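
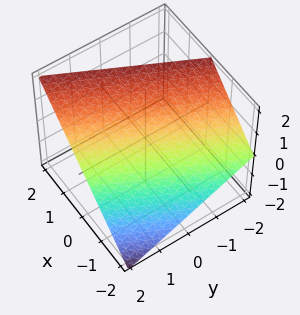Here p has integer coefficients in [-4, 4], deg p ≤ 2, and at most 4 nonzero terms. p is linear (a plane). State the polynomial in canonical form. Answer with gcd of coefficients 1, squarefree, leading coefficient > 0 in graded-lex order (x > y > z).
2*x - y - 2*z + 2

(a) Degree: the surface is flat (a plane), so deg p = 1.
(b) From the axis intercepts and sections: it crosses the y-axis at the gridline y = 2; it meets the z-axis at z = 1 (among the integer gridlines); one x-axis crossing is at x = -1.
(c) Matching integer coefficients to the picture gives p.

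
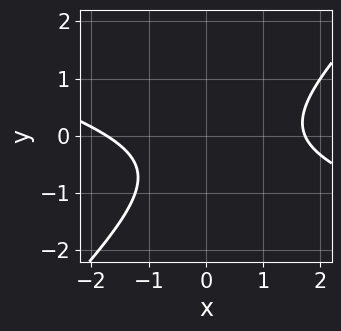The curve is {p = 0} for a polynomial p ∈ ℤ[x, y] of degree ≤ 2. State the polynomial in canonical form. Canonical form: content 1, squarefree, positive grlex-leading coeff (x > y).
x^2 + 2*x*y - 3*y^2 - 2*y - 3

1. deg p = 2.
2. Against the integer gridlines: the curve avoids every integer y-axis point in the box.
3. Putting this together gives p.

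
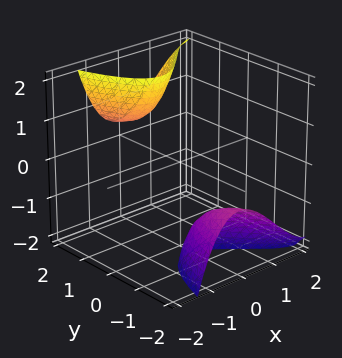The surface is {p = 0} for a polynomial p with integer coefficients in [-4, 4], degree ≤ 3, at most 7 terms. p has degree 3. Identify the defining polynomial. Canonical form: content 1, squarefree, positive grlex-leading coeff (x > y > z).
I count 2 distinct pieces. Treating them together as one polynomial.
The degree is 3 — no degree-2 surface has this shape.
Reading off the gridlines: it misses every integer gridline on the x-axis; the surface avoids every integer y-axis point in the box.
Together with the visible shape, these determine p as stated.

x^3 - 3*x^2 + 2*y*z - x - 2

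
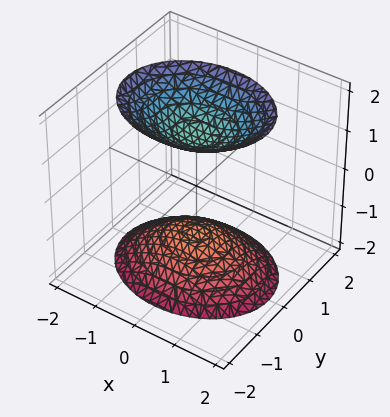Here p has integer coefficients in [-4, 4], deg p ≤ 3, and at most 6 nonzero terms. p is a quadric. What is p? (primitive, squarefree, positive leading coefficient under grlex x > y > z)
2*x^2 + 3*y^2 - 2*z^2 + 3

First, the picture has 2 separate pieces.
Then, degree: two separate bowl-shaped sheets opening away from each other; a quadric, so deg p = 2.
Then, symmetries: mirror symmetry z ↦ −z ⇒ only even powers of z; the x ↦ −x reflection is a symmetry, so x appears only in even powers; it's symmetric under y → −y, forcing even powers of y.
Next, against the integer gridlines: it misses every integer gridline on the y-axis; it misses every integer gridline on the x-axis.
Finally, the integer polynomial consistent with all of this is the stated p.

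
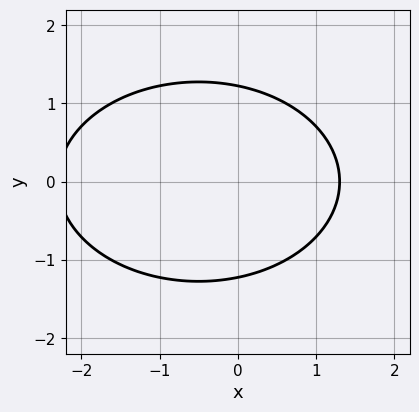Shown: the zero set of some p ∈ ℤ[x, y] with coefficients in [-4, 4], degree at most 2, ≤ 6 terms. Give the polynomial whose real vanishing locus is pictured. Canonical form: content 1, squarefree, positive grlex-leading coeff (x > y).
x^2 + 2*y^2 + x - 3

(a) deg p = 2.
(b) Symmetries: mirror symmetry y ↦ −y ⇒ only even powers of y.
(c) Assembling these constraints gives the stated polynomial.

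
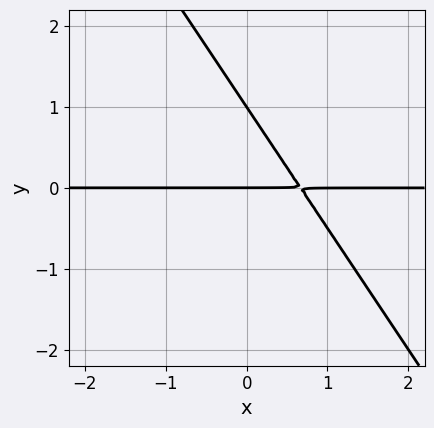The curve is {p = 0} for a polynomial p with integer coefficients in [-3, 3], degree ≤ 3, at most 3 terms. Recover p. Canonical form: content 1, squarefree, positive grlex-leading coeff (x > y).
The degree is 2 — the shape is more complex than any degree-1 curve.
Against the integer gridlines: the y-axis gridline crossings are at y ∈ {0, 1}; every point of the x-axis in the box is on the curve.
Matching integer coefficients to the picture gives p.

3*x*y + 2*y^2 - 2*y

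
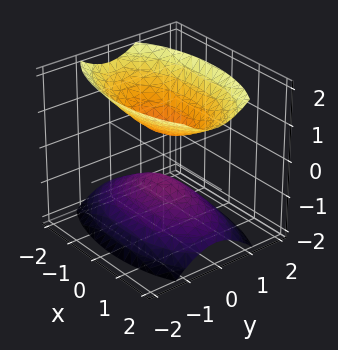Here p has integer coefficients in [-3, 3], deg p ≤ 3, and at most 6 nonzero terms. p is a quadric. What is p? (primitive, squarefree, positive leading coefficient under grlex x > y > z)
There are 2 components.
Degree: two separate bowl-shaped sheets opening away from each other; a quadric, so deg p = 2.
Symmetries: it's symmetric under y → −y, forcing even powers of y; it's symmetric under x → −x, forcing even powers of x; the z ↦ −z reflection is a symmetry, so z appears only in even powers.
From the axis intercepts and sections: the surface avoids every integer x-axis point in the box; it misses every integer gridline on the y-axis.
Fitting integer coefficients to these (and the overall shape) gives p.

x^2 + 3*y^2 - 2*z^2 + 1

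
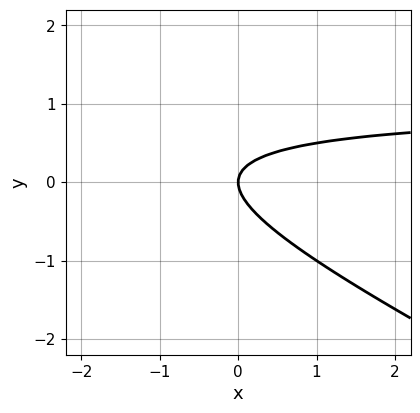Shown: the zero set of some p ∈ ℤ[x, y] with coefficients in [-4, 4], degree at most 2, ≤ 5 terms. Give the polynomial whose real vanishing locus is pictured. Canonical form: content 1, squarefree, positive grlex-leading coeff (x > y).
x*y + 2*y^2 - x

First, degree: the shape is more complex than any degree-1 curve, so deg p = 2.
Next, from the axis intercepts and sections: it meets the x-axis at x = 0 (among the integer gridlines); one y-axis crossing is at y = 0.
Finally, solving for integer coefficients yields p as stated.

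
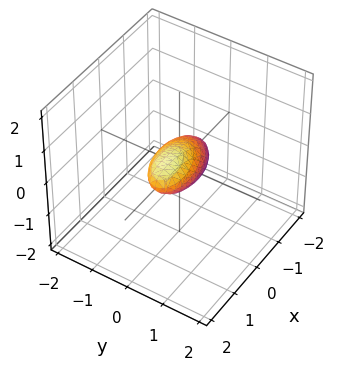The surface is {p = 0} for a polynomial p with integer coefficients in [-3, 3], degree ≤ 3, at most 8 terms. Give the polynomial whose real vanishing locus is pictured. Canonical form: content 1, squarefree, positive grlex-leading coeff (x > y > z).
x^2 - x*y - 2*x*z + 3*y^2 + 3*z^2 - 1

(a) Degree: a generic line meets the surface in up to 2 points, so deg p = 2.
(b) Against the integer gridlines: among the integer gridlines, it crosses the x-axis at x ∈ {-1, 1}.
(c) Together with the visible shape, these determine p as stated.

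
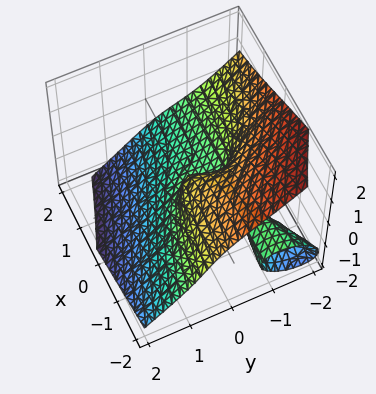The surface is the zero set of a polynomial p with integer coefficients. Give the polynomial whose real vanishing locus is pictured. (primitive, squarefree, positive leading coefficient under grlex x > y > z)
First, there are 2 components. Treating them together as one polynomial.
Then, degree: a generic line meets the surface in up to 3 points, so deg p = 3.
Next, reading off the gridlines: it crosses the x-axis at the gridline x = 0; it crosses the z-axis at the gridline z = 0; among the integer gridlines, it crosses the y-axis at y ∈ {-1, 0}.
Finally, together with the visible shape, these determine p as stated.

3*x*y*z - 2*y^3 - 3*z^3 - 2*y^2 - x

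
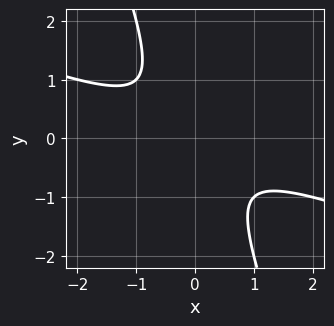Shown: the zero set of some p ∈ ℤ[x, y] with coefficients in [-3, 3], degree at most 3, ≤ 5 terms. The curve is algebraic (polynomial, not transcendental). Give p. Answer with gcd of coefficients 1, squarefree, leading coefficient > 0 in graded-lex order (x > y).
1. deg p = 2. A generic line meets the curve in up to 2 points.
2. Checking where it meets the axes: no x-intercept at any integer in the box; no y-intercept at any integer in the box.
3. The integer polynomial consistent with all of this is the stated p.

x^2 + 3*x*y + y^2 + 1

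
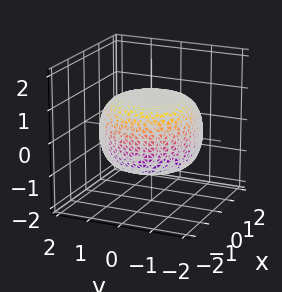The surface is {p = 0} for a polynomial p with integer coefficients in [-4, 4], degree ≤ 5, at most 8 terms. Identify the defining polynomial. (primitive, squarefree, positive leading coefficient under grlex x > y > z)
Degree: the shape is more complex than any degree-3 surface, so deg p = 4.
Symmetry: every cross-section ⟂ z is a circle, so x, y appear only via x² + y².
Checking where it meets the axes: the z-axis gridline crossings are at z ∈ {-1, 1}; a circular section at z = 0 has radius between 1 and 2.
Fitting integer coefficients to these (and the overall shape) gives p.

x^4 + 2*x^2*y^2 + y^4 - x^2 - y^2 + 3*z^2 - 3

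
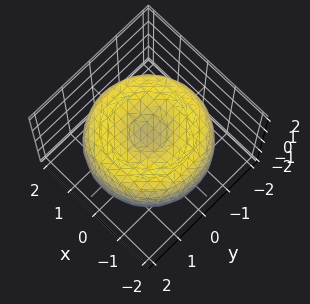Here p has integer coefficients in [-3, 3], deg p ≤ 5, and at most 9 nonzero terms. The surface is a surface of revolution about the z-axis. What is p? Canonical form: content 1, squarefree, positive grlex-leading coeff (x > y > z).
First, deg p = 4. A generic line meets the surface in up to 4 points.
Then, by symmetry, the surface is invariant under rotation about z: p = q(x² + y², z).
Then, checking where it meets the axes: a circular section at z = -1 has radius exactly 1.
Finally, fitting integer coefficients to these (and the overall shape) gives p.

x^4 + 2*x^2*y^2 + y^4 - 3*x^2 - 3*y^2 + 3*z^2 - 1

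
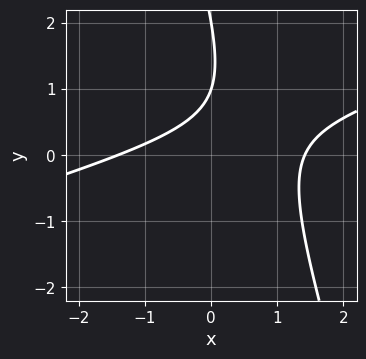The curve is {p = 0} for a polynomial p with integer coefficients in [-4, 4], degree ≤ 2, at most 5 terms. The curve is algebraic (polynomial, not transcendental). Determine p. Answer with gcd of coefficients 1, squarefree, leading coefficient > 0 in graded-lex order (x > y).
1. Degree: no degree-1 curve has this shape, so deg p = 2.
2. Against the integer gridlines: among the integer gridlines, it crosses the y-axis at y ∈ {1, 2}.
3. Together with the visible shape, these determine p as stated.

x^2 - 3*x*y - y^2 + 3*y - 2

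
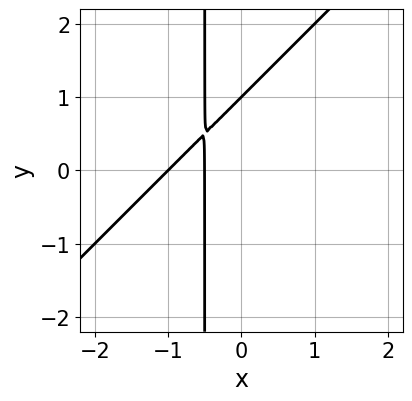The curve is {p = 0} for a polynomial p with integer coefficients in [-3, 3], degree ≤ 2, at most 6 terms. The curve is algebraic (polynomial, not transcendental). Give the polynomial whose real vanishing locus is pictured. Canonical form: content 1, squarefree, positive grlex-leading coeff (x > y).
2*x^2 - 2*x*y + 3*x - y + 1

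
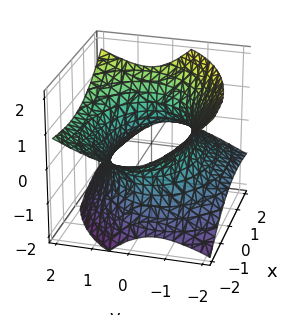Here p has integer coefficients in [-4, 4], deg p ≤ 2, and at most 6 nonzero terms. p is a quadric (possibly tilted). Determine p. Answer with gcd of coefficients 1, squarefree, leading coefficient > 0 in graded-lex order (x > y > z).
x^2 + 2*x*z + 2*y^2 - 2*y*z - 3*z^2 - 3

1. Degree: a generic line meets the surface in up to 2 points, so deg p = 2.
2. Observable constraints: no z-intercept at any integer in the box.
3. Together with the visible shape, these determine p as stated.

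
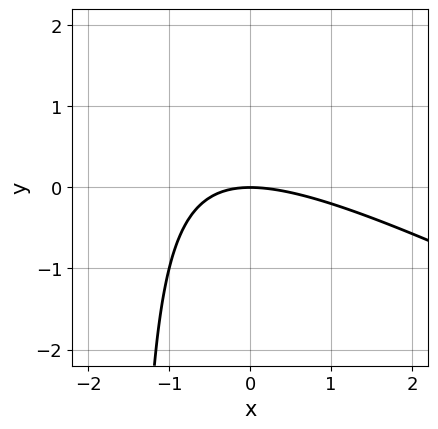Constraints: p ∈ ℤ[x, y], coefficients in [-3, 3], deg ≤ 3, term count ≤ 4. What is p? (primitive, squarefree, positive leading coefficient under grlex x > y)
x^2 + 2*x*y + 3*y

First, deg p = 2. A generic line meets the curve in up to 2 points.
Next, from the axis intercepts and sections: one y-axis crossing is at y = 0; it crosses the x-axis at the gridline x = 0.
Finally, assembling these constraints gives the stated polynomial.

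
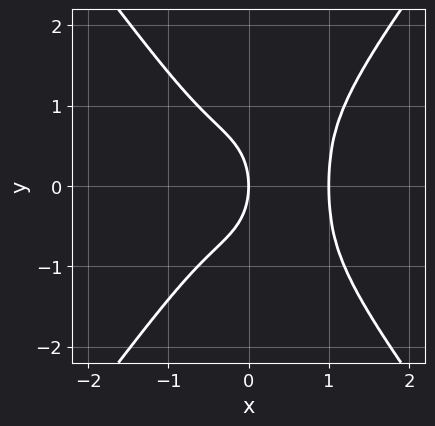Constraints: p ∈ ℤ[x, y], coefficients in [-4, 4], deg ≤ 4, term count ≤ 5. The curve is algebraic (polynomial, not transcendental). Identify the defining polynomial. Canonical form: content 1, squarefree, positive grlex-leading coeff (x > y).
Degree: a generic line meets the curve in up to 4 points, so deg p = 4.
Symmetries: the y ↦ −y reflection is a symmetry, so y appears only in even powers.
Against the integer gridlines: it crosses the y-axis at the gridline y = 0; the x-axis gridline crossings are at x ∈ {0, 1}.
Assembling these constraints gives the stated polynomial.

3*x^4 - y^4 - x^3 - y^2 - 2*x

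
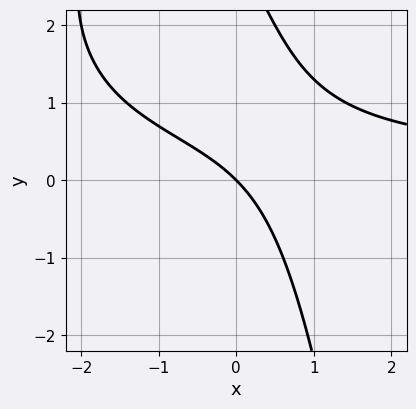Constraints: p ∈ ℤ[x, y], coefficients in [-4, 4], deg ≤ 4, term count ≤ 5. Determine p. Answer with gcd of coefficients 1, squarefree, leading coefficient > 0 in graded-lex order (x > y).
deg p = 3.
Checking where it meets the axes: one x-axis crossing is at x = 0; one y-axis crossing is at y = 0.
The integer polynomial consistent with all of this is the stated p.

x^2*y + 3*x*y + y^2 - 3*x - 3*y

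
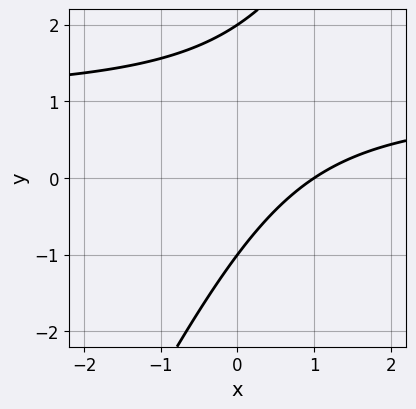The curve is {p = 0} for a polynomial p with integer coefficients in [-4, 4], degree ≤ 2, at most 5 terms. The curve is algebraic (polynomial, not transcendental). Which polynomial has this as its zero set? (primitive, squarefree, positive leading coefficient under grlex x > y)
First, deg p = 2.
Then, from the axis intercepts and sections: the y-axis gridline crossings are at y ∈ {-1, 2}; it meets the x-axis at x = 1 (among the integer gridlines).
Finally, these observations pin down the coefficients.

2*x*y - y^2 - 2*x + y + 2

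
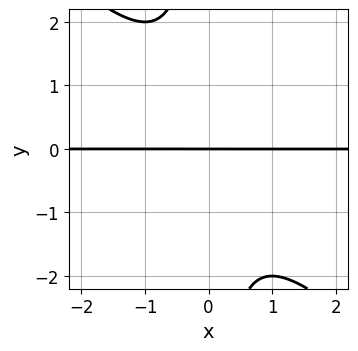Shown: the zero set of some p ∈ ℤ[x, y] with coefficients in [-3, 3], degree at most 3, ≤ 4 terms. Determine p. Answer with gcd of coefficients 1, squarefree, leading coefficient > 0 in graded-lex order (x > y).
deg p = 3.
Checking where it meets the axes: it meets the y-axis at y = 0 (among the integer gridlines); the visible x-axis segment lies entirely on the curve.
Fitting integer coefficients to these (and the overall shape) gives p.

x^2*y + x*y^2 + y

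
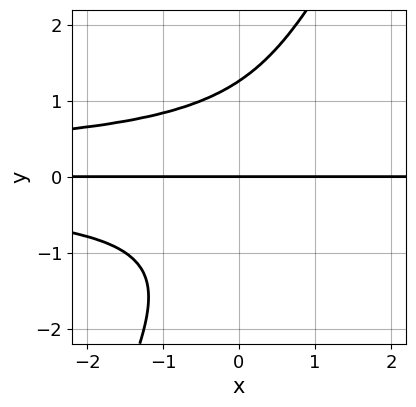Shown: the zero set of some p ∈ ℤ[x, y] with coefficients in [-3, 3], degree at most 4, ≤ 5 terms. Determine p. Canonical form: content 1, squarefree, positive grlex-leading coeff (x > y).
2*x*y^3 - y^4 + 2*y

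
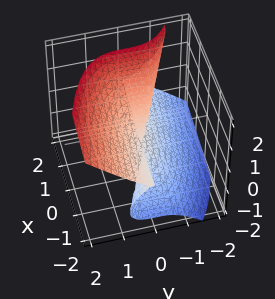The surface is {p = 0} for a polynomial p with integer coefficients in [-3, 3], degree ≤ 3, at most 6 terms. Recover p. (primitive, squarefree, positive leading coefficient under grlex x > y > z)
(a) The degree is 3 — no degree-2 surface has this shape.
(b) Checking where it meets the axes: every point of the x-axis in the box is on the surface; one z-axis crossing is at z = 0; it meets the y-axis at y = 0 (among the integer gridlines).
(c) Matching integer coefficients to the picture gives p.

3*x*z^2 + 3*y^3 - 3*z^3 + 2*z^2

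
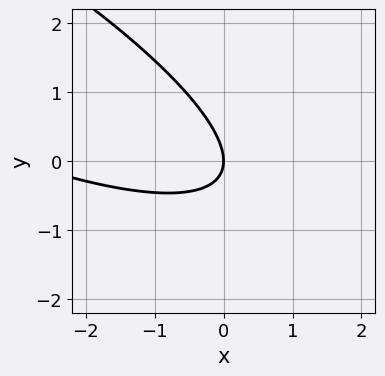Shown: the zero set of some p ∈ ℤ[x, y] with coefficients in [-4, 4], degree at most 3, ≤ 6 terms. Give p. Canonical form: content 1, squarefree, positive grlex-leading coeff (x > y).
x^2 + 3*x*y + 3*y^2 + 3*x

1. The degree is 2 — the shape is more complex than any degree-1 curve.
2. Against the integer gridlines: one x-axis crossing is at x = 0; it meets the y-axis at y = 0 (among the integer gridlines).
3. Fitting integer coefficients to these (and the overall shape) gives p.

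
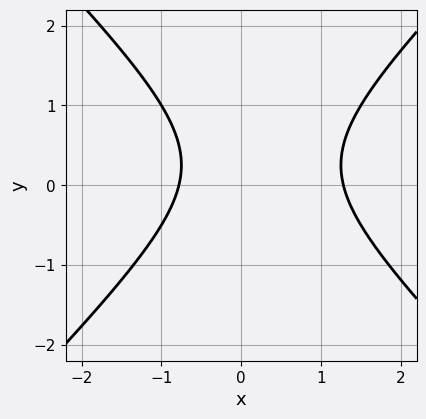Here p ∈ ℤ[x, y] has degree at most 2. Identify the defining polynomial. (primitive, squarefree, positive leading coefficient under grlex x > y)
2*x^2 - 2*y^2 - x + y - 2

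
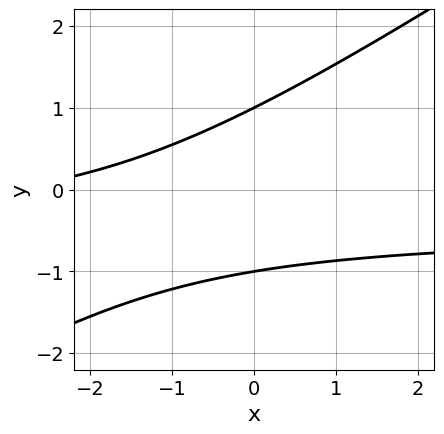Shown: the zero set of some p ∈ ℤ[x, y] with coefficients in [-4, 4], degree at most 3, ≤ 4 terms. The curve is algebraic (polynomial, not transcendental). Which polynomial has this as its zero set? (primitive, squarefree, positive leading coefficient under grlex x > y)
2*x*y - 3*y^2 + x + 3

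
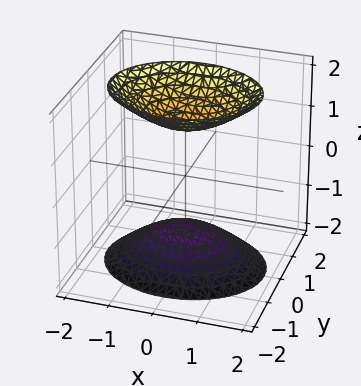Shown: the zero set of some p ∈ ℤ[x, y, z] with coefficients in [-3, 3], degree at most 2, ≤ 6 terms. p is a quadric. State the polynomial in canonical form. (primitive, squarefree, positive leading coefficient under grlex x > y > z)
2*x^2 + 3*y^2 - 2*z^2 + 3

1. The picture has 2 separate pieces. They look like related sheets of one shape, so recover p as a whole.
2. The degree is 2 — two sheets facing apart; a quadric.
3. Symmetries: it's symmetric under z → −z, forcing even powers of z; mirror symmetry x ↦ −x ⇒ only even powers of x; the y ↦ −y reflection is a symmetry, so y appears only in even powers.
4. From the visible intercepts: no x-intercept at any integer in the box; it misses every integer gridline on the y-axis.
5. Putting this together gives p.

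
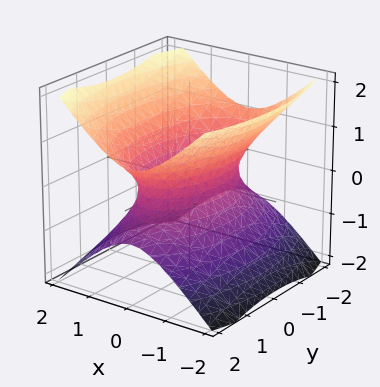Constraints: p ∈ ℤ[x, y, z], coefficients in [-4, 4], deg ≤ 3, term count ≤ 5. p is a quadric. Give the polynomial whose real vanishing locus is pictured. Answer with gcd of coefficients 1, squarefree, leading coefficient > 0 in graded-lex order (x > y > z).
1. deg p = 2.
2. Symmetries: mirror symmetry x ↦ −x ⇒ only even powers of x; it's symmetric under z → −z, forcing even powers of z; mirror symmetry y ↦ −y ⇒ only even powers of y.
3. Observable constraints: the surface avoids every integer z-axis point in the box.
4. The integer polynomial consistent with all of this is the stated p.

3*x^2 + y^2 - 3*z^2 - 2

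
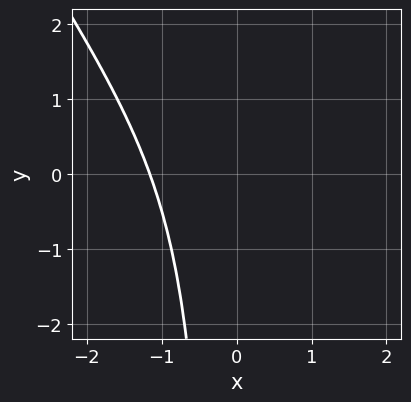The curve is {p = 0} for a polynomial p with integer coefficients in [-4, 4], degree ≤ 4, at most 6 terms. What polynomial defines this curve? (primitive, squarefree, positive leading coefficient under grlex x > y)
3*x^3 + 2*x^2*y + 2*x^2 + 2

(a) The degree is 3 — the shape is more complex than any degree-2 curve.
(b) Reading off the gridlines: the curve avoids every integer y-axis point in the box.
(c) Assembling these constraints gives the stated polynomial.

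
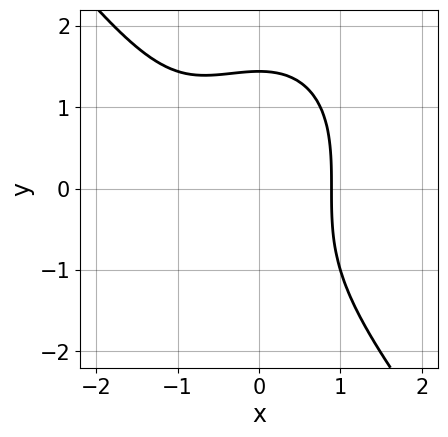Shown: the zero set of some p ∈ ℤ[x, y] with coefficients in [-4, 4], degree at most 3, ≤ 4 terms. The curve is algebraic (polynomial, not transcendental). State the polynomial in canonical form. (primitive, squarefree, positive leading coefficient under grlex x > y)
2*x^3 + y^3 + 2*x^2 - 3

(a) Degree: no degree-2 curve has this shape, so deg p = 3.
(b) Solving for integer coefficients yields p as stated.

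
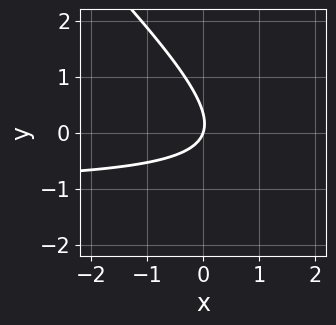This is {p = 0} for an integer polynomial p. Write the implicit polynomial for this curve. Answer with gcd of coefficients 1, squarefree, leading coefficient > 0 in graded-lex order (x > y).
3*x*y + 3*y^2 + 3*x - y

(a) The degree is 2 — the shape is more complex than any degree-1 curve.
(b) Reading off the gridlines: it crosses the y-axis at the gridline y = 0; one x-axis crossing is at x = 0.
(c) Matching integer coefficients to the picture gives p.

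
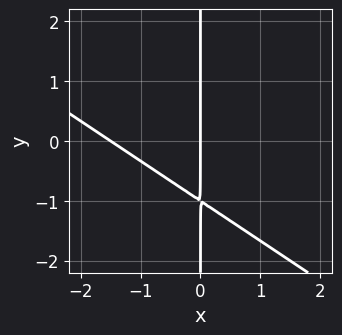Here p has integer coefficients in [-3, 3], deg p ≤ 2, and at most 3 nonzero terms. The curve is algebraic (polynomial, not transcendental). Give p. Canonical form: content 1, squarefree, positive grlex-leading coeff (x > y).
1. The degree is 2 — a generic line meets the curve in up to 2 points.
2. Against the integer gridlines: the visible y-axis segment lies entirely on the curve; one x-axis crossing is at x = 0.
3. The integer polynomial consistent with all of this is the stated p.

2*x^2 + 3*x*y + 3*x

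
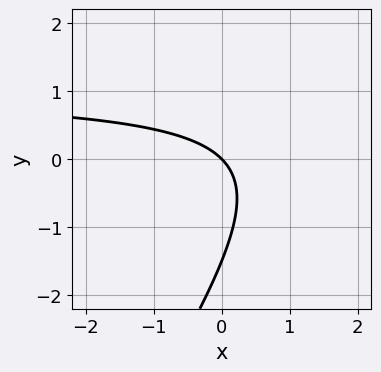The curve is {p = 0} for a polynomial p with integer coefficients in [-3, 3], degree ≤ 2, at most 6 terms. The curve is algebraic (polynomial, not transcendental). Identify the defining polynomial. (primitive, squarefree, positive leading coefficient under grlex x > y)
3*x*y - 2*y^2 - 3*x - 3*y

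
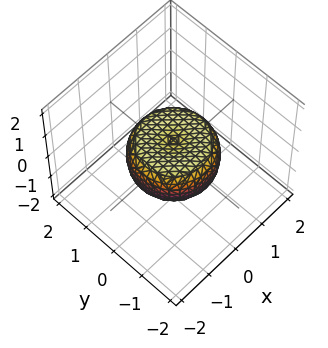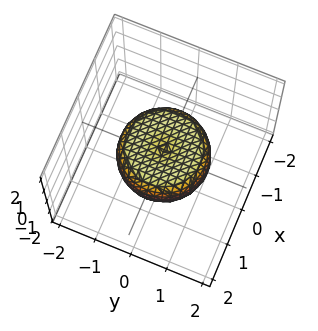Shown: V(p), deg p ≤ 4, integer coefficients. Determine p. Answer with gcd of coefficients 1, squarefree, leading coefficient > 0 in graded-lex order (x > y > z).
2*x^4 + 4*x^2*y^2 + 2*y^4 - 2*x^2 - 2*y^2 + 3*z^2 - 1

1. Degree: no degree-3 surface has this shape, so deg p = 4.
2. Symmetries: every cross-section ⟂ z is a circle, so x, y appear only via x² + y².
3. Checking where it meets the axes: a circular section at z = 0 has radius between 1 and 2.
4. Fitting integer coefficients to these (and the overall shape) gives p.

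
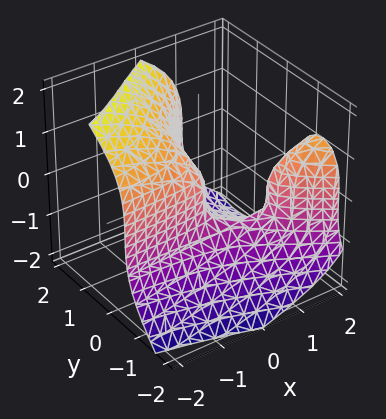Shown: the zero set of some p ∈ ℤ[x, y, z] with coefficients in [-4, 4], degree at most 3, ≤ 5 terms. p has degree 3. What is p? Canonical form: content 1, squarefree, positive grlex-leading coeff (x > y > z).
y^3 - z^3 - 3*x*y - 2*x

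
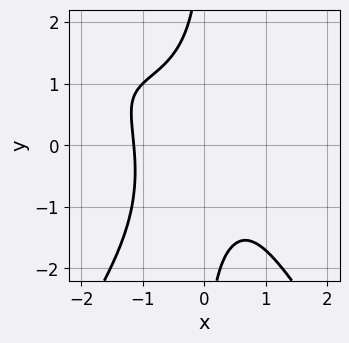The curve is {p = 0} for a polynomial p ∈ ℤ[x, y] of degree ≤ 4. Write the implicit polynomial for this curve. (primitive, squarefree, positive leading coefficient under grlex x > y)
2*x^3*y - x*y^3 - 2*x^3 - 2*x*y - 3

First, the degree is 4 — the shape is more complex than any degree-3 curve.
Then, observable constraints: no y-intercept at any integer in the box.
Finally, assembling these constraints gives the stated polynomial.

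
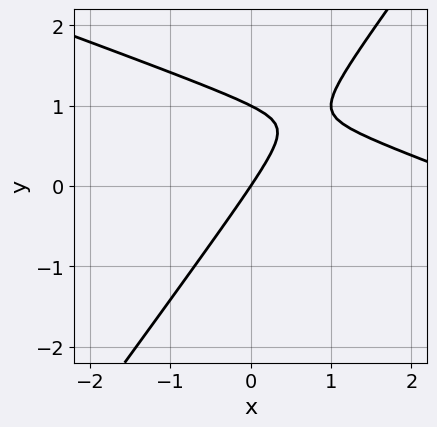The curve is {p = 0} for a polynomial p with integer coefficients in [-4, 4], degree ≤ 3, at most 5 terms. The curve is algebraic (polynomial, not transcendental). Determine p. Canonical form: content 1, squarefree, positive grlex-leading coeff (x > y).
x^2 + 2*x*y - 2*y^2 - 3*x + 2*y

1. deg p = 2.
2. Against the integer gridlines: among the integer gridlines, it crosses the y-axis at y ∈ {0, 1}; one x-axis crossing is at x = 0.
3. Matching integer coefficients to the picture gives p.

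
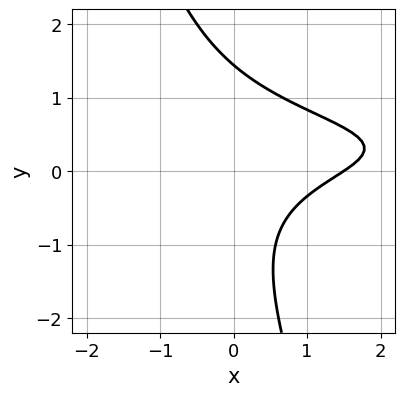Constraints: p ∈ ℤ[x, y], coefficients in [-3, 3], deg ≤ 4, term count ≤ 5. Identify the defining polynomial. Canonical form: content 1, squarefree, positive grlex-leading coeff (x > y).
(a) Degree: no degree-2 curve has this shape, so deg p = 3.
(b) The integer polynomial consistent with all of this is the stated p.

3*x*y^2 + y^3 - 2*x*y + 2*x - 3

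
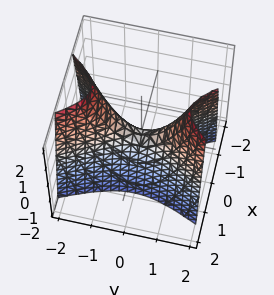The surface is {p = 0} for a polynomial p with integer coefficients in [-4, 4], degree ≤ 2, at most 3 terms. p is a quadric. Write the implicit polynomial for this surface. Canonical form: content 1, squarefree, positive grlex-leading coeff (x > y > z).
3*x^2 - y^2 + z

First, the degree is 2 — a hyperbolic paraboloid; a quadric.
Then, symmetries: mirror symmetry y ↦ −y ⇒ only even powers of y; the x ↦ −x reflection is a symmetry, so x appears only in even powers.
Next, against the integer gridlines: it crosses the y-axis at the gridline y = 0; one z-axis crossing is at z = 0; it meets the x-axis at x = 0 (among the integer gridlines).
Finally, these observations pin down the coefficients.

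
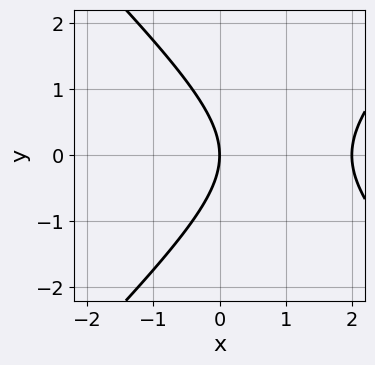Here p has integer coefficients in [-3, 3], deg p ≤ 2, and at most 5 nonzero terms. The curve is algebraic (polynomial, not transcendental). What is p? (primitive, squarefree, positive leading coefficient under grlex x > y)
First, the degree is 2 — no degree-1 curve has this shape.
Next, symmetries: mirror symmetry y ↦ −y ⇒ only even powers of y.
Next, reading off the gridlines: one y-axis crossing is at y = 0; among the integer gridlines, it crosses the x-axis at x ∈ {0, 2}.
Finally, assembling these constraints gives the stated polynomial.

x^2 - y^2 - 2*x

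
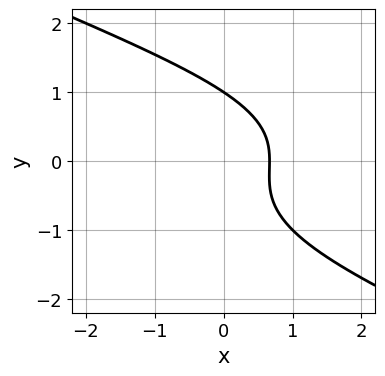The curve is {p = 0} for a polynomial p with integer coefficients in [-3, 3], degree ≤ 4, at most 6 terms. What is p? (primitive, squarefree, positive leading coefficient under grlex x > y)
x*y^2 + 2*y^3 + 3*x - 2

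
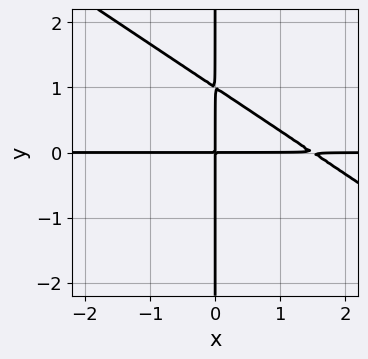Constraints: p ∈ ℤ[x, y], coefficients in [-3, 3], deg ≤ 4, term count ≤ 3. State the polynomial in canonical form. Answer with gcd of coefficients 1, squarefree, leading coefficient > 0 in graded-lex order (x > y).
(a) Degree: no degree-2 curve has this shape, so deg p = 3.
(b) From the axis intercepts and sections: every point of the x-axis in the box is on the curve; every point of the y-axis in the box is on the curve.
(c) The integer polynomial consistent with all of this is the stated p.

2*x^2*y + 3*x*y^2 - 3*x*y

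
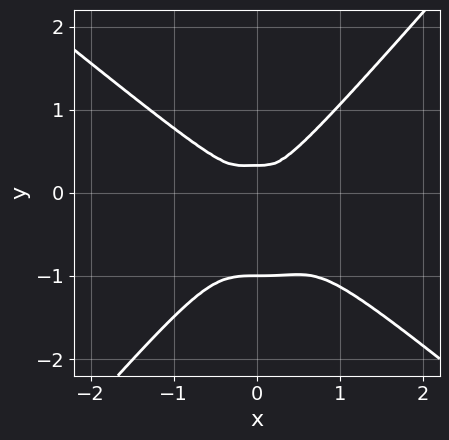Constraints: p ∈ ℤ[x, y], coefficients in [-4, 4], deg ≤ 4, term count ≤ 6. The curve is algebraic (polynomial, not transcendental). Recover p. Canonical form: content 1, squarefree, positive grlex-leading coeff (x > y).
1. The degree is 4 — a generic line meets the curve in up to 4 points.
2. Against the integer gridlines: it crosses the y-axis at the gridline y = -1.
3. Assembling these constraints gives the stated polynomial.

3*x^4 + 2*x^3*y - 3*y^4 - 2*y^3 + y^2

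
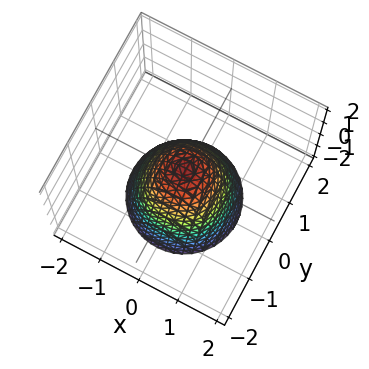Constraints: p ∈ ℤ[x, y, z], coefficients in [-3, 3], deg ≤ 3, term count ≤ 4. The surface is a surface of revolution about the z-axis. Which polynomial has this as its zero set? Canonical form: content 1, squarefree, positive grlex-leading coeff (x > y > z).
First, degree: no degree-1 surface has this shape, so deg p = 2.
Next, by symmetry, every cross-section ⟂ z is a circle, so x, y appear only via x² + y².
Then, reading off the gridlines: a circular section at z = -1 has radius exactly 1.
Finally, matching integer coefficients to the picture gives p.

3*x^2 + 3*y^2 + 2*z - 1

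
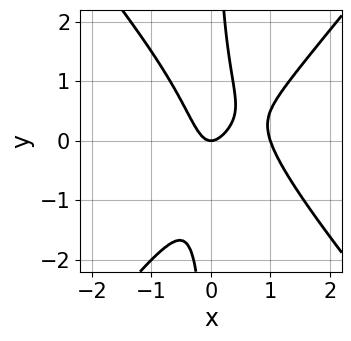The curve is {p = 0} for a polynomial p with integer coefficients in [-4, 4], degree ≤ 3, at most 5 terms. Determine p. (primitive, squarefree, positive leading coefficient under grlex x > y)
3*x^3 - 2*x*y^2 - 3*x^2 + y

(a) The degree is 3 — no degree-2 curve has this shape.
(b) Observable constraints: one y-axis crossing is at y = 0; the x-axis gridline crossings are at x ∈ {0, 1}.
(c) Putting this together gives p.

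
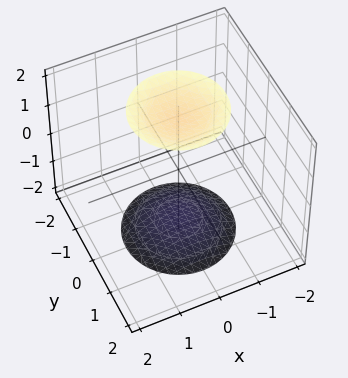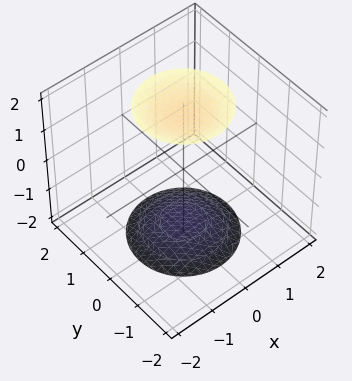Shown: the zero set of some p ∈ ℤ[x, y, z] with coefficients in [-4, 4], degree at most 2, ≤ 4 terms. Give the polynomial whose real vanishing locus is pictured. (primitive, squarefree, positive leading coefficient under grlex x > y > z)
(a) The picture has 2 separate pieces. They look like related sheets of one shape, so recover p as a whole.
(b) The degree is 2 — no degree-1 surface has this shape.
(c) Symmetries: rotational symmetry about the z-axis ⇒ p depends on x, y only through x² + y².
(d) From the axis intercepts and sections: it misses every integer gridline on the x-axis; a circular section at z = -2 has radius exactly 1.
(e) The integer polynomial consistent with all of this is the stated p.

x^2 + y^2 - z^2 + 3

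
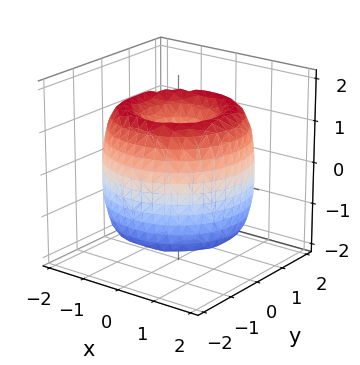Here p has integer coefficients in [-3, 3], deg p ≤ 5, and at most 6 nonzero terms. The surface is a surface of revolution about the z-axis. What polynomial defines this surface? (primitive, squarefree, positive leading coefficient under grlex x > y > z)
x^4 + 2*x^2*y^2 + y^4 - 3*x^2 - 3*y^2 + z^2

1. deg p = 4.
2. By symmetry, the surface is invariant under rotation about z: p = q(x² + y², z).
3. From the axis intercepts and sections: a circular section at z = -1 has radius between 0 and 1; it crosses the y-axis at the gridline y = 0; one x-axis crossing is at x = 0.
4. These observations pin down the coefficients.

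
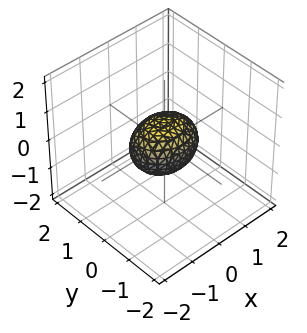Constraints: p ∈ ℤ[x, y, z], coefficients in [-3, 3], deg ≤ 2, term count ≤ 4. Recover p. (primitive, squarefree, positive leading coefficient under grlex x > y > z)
1. Degree: bounded and convex; a quadric, so deg p = 2.
2. Symmetries: the y ↦ −y reflection is a symmetry, so y appears only in even powers; it's symmetric under z → −z, forcing even powers of z; it's symmetric under x → −x, forcing even powers of x.
3. From the axis intercepts and sections: the x-axis gridline crossings are at x ∈ {-1, 1}.
4. The integer polynomial consistent with all of this is the stated p.

2*x^2 + 3*y^2 + 3*z^2 - 2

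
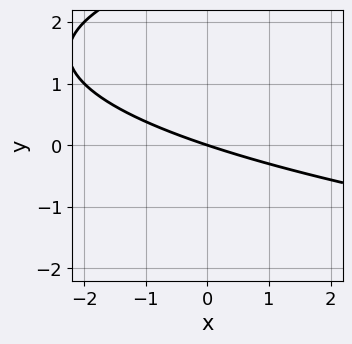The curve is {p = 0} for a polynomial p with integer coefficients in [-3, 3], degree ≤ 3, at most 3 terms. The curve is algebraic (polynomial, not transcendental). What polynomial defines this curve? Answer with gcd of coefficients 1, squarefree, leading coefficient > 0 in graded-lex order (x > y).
y^2 - x - 3*y

(a) deg p = 2.
(b) Checking where it meets the axes: it meets the x-axis at x = 0 (among the integer gridlines); one y-axis crossing is at y = 0.
(c) Matching integer coefficients to the picture gives p.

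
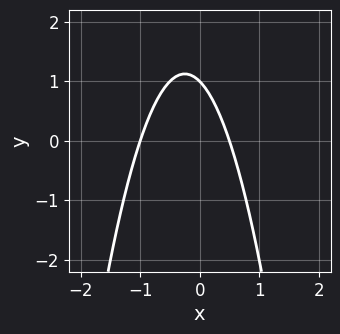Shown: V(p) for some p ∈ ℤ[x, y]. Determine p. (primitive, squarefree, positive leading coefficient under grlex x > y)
First, the degree is 2 — a generic line meets the curve in up to 2 points.
Then, from the visible intercepts: one y-axis crossing is at y = 1; it meets the x-axis at x = -1 (among the integer gridlines).
Finally, together with the visible shape, these determine p as stated.

2*x^2 + x + y - 1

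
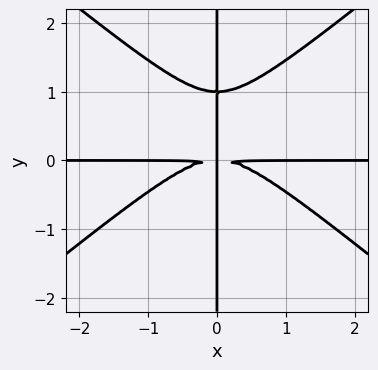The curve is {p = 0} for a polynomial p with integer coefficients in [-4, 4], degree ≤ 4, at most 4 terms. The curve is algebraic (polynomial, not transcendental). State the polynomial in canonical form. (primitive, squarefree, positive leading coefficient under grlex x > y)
deg p = 4. The shape is more complex than any degree-3 curve.
From the visible intercepts: the visible x-axis segment lies entirely on the curve; the visible y-axis segment lies entirely on the curve.
Matching integer coefficients to the picture gives p.

2*x^3*y - 3*x*y^3 + 3*x*y^2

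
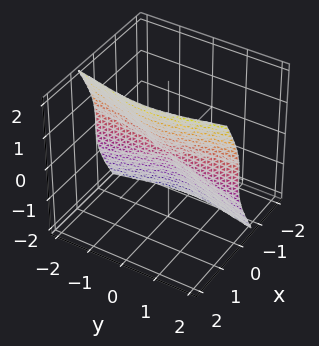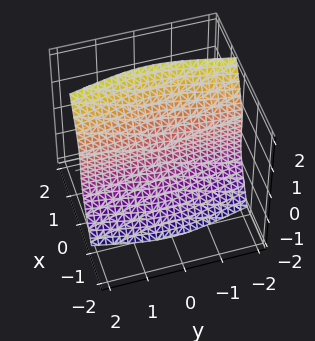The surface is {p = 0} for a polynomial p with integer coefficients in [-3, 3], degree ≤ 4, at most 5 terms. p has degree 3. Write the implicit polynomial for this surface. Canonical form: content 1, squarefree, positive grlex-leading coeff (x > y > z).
1. deg p = 3. The shape is more complex than any degree-2 surface.
2. From the visible intercepts: the visible y-axis segment lies entirely on the surface; every point of the x-axis in the box is on the surface.
3. The integer polynomial consistent with all of this is the stated p.

x*y^2 + 2*x*z^2 - z^3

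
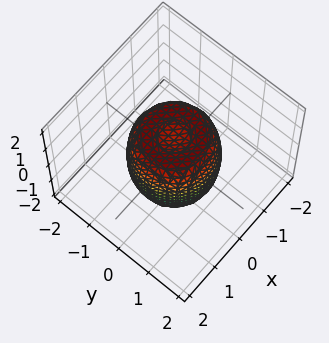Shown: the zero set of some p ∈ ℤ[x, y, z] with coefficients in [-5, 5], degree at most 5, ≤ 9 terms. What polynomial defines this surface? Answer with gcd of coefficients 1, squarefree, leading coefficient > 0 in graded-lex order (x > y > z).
2*x^4 + 4*x^2*y^2 + 2*y^4 - 2*x^2 - 2*y^2 + z^2 - 1

First, degree: the shape is more complex than any degree-3 surface, so deg p = 4.
Then, symmetries: rotational symmetry about the z-axis ⇒ p depends on x, y only through x² + y².
Next, checking where it meets the axes: a circular section at z = -1 has radius exactly 1; the z-axis gridline crossings are at z ∈ {-1, 1}.
Finally, the integer polynomial consistent with all of this is the stated p.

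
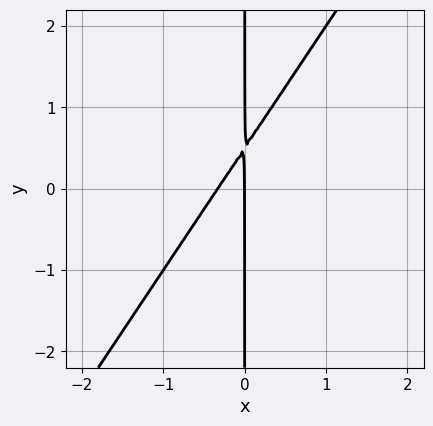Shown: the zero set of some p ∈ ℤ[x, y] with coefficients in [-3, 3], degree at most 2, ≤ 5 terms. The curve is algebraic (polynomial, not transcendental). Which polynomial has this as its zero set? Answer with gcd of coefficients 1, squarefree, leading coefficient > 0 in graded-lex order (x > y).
3*x^2 - 2*x*y + x

First, the degree is 2 — the shape is more complex than any degree-1 curve.
Next, reading off the gridlines: it meets the x-axis at x = 0 (among the integer gridlines); every point of the y-axis in the box is on the curve.
Finally, together with the visible shape, these determine p as stated.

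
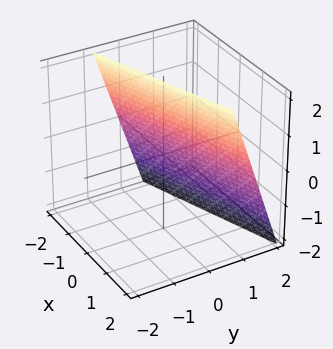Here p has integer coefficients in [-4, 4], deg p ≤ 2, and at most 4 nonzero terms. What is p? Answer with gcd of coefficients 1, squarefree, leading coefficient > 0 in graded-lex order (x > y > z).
First, degree: the surface is flat (a plane), so deg p = 1.
Then, from the visible intercepts: it meets the z-axis at z = 2 (among the integer gridlines); it crosses the x-axis at the gridline x = -2.
Finally, putting this together gives p.

x - 3*y - z + 2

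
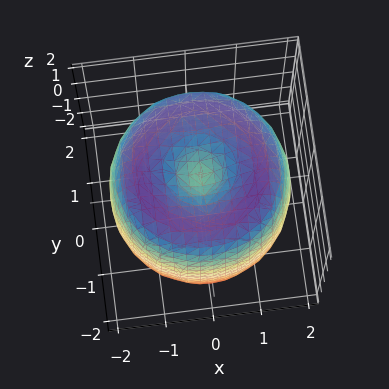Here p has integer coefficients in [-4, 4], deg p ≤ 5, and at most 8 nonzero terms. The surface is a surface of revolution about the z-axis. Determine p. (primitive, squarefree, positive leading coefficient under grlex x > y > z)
deg p = 4.
Symmetries: rotational symmetry about the z-axis ⇒ p depends on x, y only through x² + y².
Reading off the gridlines: a circular section at z = 0 has radius between 1 and 2; among the integer gridlines, it crosses the z-axis at z ∈ {-1, 1}.
Matching integer coefficients to the picture gives p.

x^4 + 2*x^2*y^2 + y^4 - 3*x^2 - 3*y^2 + z^2 - 1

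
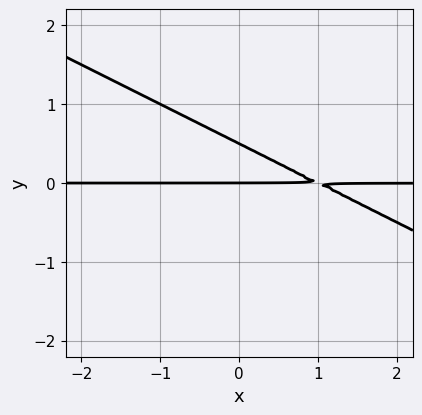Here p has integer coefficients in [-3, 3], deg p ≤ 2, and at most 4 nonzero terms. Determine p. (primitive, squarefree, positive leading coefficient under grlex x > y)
(a) deg p = 2. The shape is more complex than any degree-1 curve.
(b) Reading off the gridlines: the visible x-axis segment lies entirely on the curve; it crosses the y-axis at the gridline y = 0.
(c) These observations pin down the coefficients.

x*y + 2*y^2 - y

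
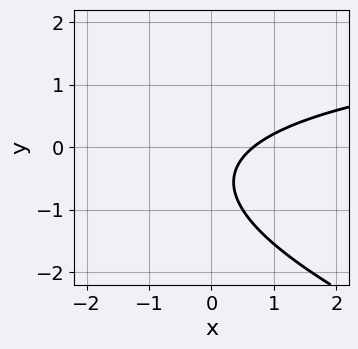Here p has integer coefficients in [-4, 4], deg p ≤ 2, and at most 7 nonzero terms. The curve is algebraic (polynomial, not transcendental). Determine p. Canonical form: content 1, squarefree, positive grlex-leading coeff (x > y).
x*y + 3*y^2 - 3*x + 3*y + 2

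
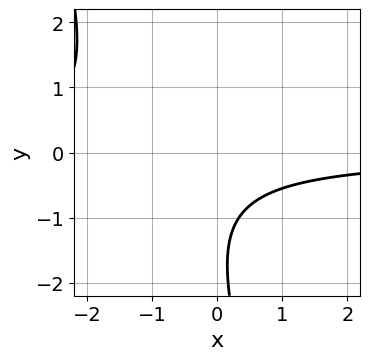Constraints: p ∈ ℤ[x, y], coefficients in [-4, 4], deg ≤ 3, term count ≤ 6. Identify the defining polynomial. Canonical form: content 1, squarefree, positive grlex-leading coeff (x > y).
3*x*y + y^2 + 3*y + 3

(a) The degree is 2 — the shape is more complex than any degree-1 curve.
(b) From the axis intercepts and sections: no x-intercept at any integer in the box; the curve avoids every integer y-axis point in the box.
(c) Fitting integer coefficients to these (and the overall shape) gives p.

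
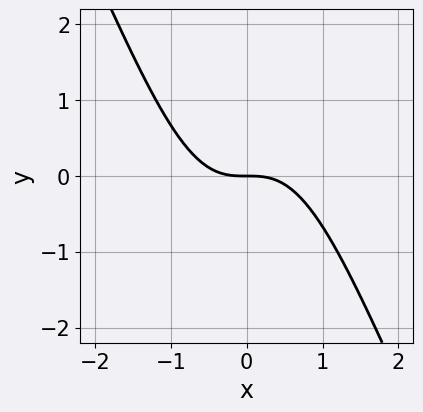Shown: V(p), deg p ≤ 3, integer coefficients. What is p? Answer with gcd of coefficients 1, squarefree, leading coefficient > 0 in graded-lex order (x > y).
2*x^3 + x^2*y + 2*y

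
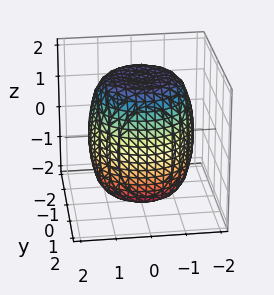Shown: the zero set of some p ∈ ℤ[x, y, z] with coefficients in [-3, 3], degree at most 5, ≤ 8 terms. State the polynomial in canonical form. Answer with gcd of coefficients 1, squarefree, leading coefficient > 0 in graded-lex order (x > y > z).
x^4 + 2*x^2*y^2 + y^4 - x^2 - y^2 + z^2 - 3

First, the degree is 4 — no degree-3 surface has this shape.
Next, symmetry: the z-axis is an axis of rotation, so x and y enter only as x² + y².
Then, checking where it meets the axes: a circular section at z = -1 has radius between 1 and 2.
Finally, the integer polynomial consistent with all of this is the stated p.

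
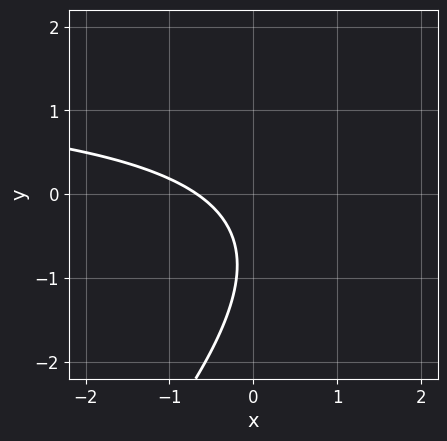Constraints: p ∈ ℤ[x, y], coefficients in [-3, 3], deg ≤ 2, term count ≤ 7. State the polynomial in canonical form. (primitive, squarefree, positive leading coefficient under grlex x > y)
2*x*y - 2*y^2 - 3*x - 3*y - 2

1. Degree: no degree-1 curve has this shape, so deg p = 2.
2. From the axis intercepts and sections: no y-intercept at any integer in the box.
3. Matching integer coefficients to the picture gives p.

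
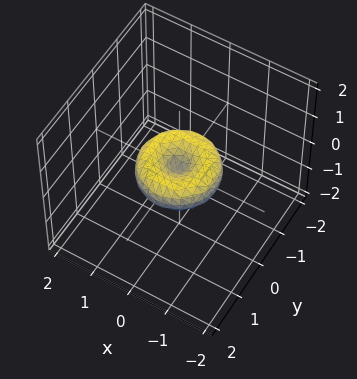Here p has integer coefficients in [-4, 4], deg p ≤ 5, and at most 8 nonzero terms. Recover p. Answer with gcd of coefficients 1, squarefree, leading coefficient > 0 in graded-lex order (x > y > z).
2*x^4 + 4*x^2*y^2 + 2*y^4 - 2*x^2 - 2*y^2 + 3*z^2

(a) deg p = 4. No degree-3 surface has this shape.
(b) Symmetries: rotational symmetry about the z-axis ⇒ p depends on x, y only through x² + y².
(c) From the visible intercepts: one z-axis crossing is at z = 0; the x-axis gridline crossings are at x ∈ {-1, 0, 1}.
(d) The integer polynomial consistent with all of this is the stated p. Check: (0, 1, 0) on the y-axis lies on the surface, and p(0, 1, 0) = 0. ✓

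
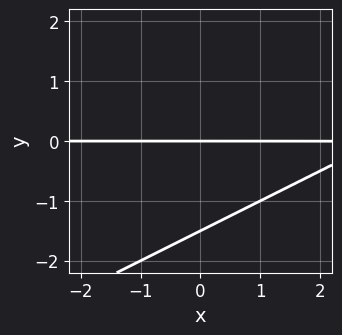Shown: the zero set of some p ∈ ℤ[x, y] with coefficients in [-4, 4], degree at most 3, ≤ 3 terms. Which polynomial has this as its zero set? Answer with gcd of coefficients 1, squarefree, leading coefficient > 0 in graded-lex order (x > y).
x*y - 2*y^2 - 3*y

1. Degree: a generic line meets the curve in up to 2 points, so deg p = 2.
2. From the visible intercepts: the visible x-axis segment lies entirely on the curve; one y-axis crossing is at y = 0.
3. Putting this together gives p.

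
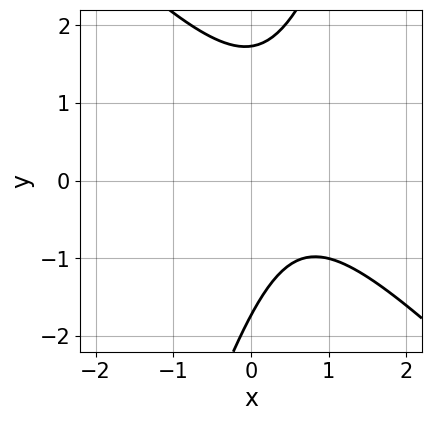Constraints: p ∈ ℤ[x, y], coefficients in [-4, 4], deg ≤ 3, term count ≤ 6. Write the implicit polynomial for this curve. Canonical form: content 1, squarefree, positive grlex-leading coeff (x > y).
(a) Degree: the shape is more complex than any degree-1 curve, so deg p = 2.
(b) Checking where it meets the axes: no x-intercept at any integer in the box.
(c) These observations pin down the coefficients.

3*x^2 + 2*x*y - y^2 - 3*x + 3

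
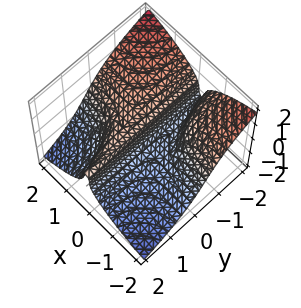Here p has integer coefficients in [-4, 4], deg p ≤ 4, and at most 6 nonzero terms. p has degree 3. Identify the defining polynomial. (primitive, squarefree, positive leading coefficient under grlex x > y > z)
deg p = 3. No degree-2 surface has this shape.
Observable constraints: every point of the y-axis in the box is on the surface; it crosses the z-axis at the gridline z = 0.
Putting this together gives p.

3*x^2*y + 2*x^2*z + 2*z^3 - 2*x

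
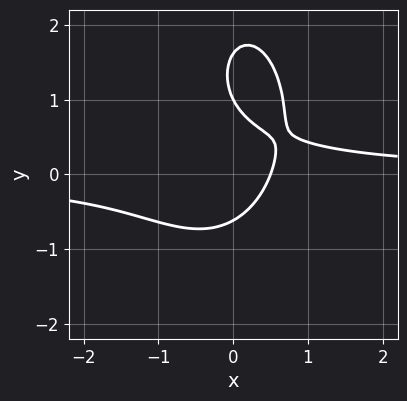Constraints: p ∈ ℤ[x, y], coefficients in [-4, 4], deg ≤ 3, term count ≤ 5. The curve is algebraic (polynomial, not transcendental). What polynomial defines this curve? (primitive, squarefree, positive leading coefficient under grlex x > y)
3*x^2*y + y^3 - 2*y^2 - 2*x + 1

(a) The degree is 3 — no degree-2 curve has this shape.
(b) From the visible intercepts: one y-axis crossing is at y = 1.
(c) Putting this together gives p.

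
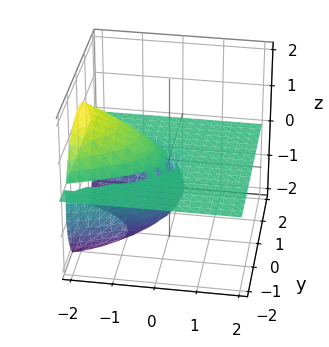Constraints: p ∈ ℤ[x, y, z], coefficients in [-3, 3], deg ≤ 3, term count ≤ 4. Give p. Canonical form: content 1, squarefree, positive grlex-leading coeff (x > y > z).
3*y^2*z + 2*z^3 + 3*x*z + 3*z^2

First, degree: no degree-2 surface has this shape, so deg p = 3.
Next, from the axis intercepts and sections: the visible y-axis segment lies entirely on the surface; the visible x-axis segment lies entirely on the surface.
Finally, together with the visible shape, these determine p as stated.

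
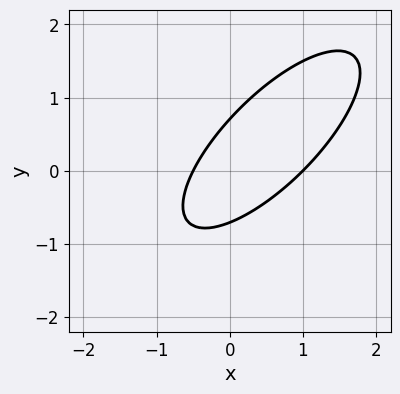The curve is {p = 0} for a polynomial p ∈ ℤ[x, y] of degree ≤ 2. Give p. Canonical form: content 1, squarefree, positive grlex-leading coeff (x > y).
deg p = 2. The shape is more complex than any degree-1 curve.
Reading off the gridlines: it crosses the x-axis at the gridline x = 1.
These observations pin down the coefficients.

2*x^2 - 3*x*y + 2*y^2 - x - 1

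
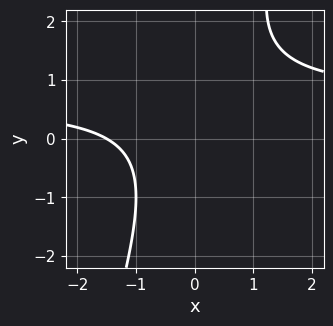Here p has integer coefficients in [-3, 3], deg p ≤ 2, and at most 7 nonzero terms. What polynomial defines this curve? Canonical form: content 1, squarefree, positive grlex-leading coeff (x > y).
3*x*y - y^2 - 2*x + y - 3

1. deg p = 2. No degree-1 curve has this shape.
2. Observable constraints: it misses every integer gridline on the y-axis.
3. Assembling these constraints gives the stated polynomial.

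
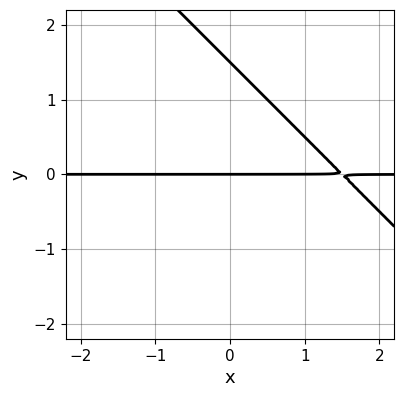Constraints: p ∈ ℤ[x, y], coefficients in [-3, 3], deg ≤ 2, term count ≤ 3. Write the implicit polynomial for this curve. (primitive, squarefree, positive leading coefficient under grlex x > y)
2*x*y + 2*y^2 - 3*y

1. Degree: no degree-1 curve has this shape, so deg p = 2.
2. Against the integer gridlines: every point of the x-axis in the box is on the curve; it meets the y-axis at y = 0 (among the integer gridlines).
3. Putting this together gives p.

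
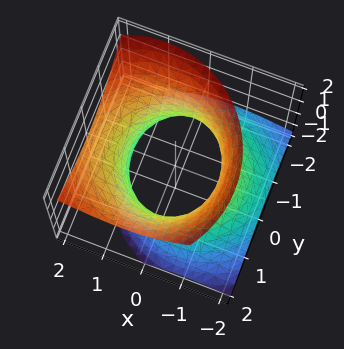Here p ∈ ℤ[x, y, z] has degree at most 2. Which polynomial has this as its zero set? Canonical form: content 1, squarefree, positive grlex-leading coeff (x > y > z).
First, degree: the shape is more complex than any degree-1 surface, so deg p = 2.
Then, observable constraints: it misses every integer gridline on the z-axis.
Finally, solving for integer coefficients yields p as stated.

2*x^2 - 2*x*z + 2*y^2 - y*z - 2*z^2 - 3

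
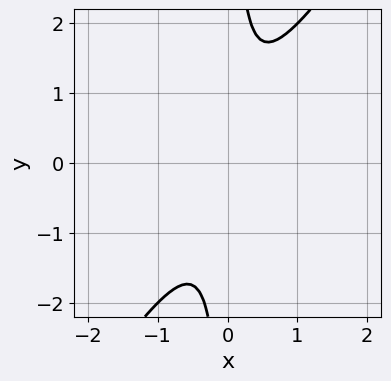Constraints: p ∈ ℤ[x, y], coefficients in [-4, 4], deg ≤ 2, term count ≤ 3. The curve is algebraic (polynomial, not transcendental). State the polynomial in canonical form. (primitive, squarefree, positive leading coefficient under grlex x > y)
(a) deg p = 2. A generic line meets the curve in up to 2 points.
(b) Observable constraints: it misses every integer gridline on the y-axis; the curve avoids every integer x-axis point in the box.
(c) Together with the visible shape, these determine p as stated.

3*x^2 - 2*x*y + 1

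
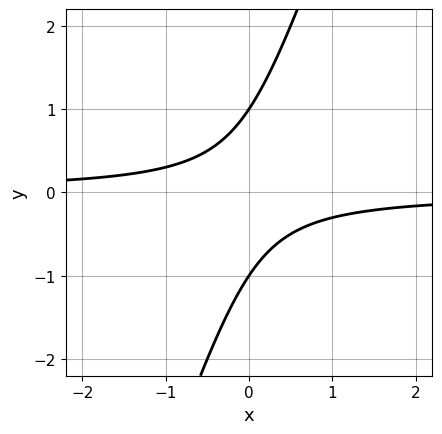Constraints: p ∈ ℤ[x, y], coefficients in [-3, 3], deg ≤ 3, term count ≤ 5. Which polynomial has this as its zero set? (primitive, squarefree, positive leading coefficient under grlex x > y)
deg p = 2. A generic line meets the curve in up to 2 points.
From the axis intercepts and sections: no x-intercept at any integer in the box; the y-axis gridline crossings are at y ∈ {-1, 1}.
Assembling these constraints gives the stated polynomial.

3*x*y - y^2 + 1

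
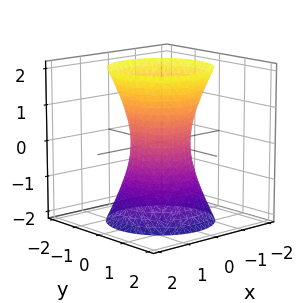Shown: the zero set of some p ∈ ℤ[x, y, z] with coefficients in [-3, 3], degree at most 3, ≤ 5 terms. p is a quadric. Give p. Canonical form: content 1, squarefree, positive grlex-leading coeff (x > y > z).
3*x^2 + 3*y^2 - z^2 - 2

1. deg p = 2. An hourglass — one-sheet hyperboloid; a quadric.
2. Symmetries: it's symmetric under z → −z, forcing even powers of z; the surface is invariant under rotation about z: p = q(x² + y², z).
3. Against the integer gridlines: a circular section at z = 0 has radius between 0 and 1; the surface avoids every integer z-axis point in the box.
4. Putting this together gives p.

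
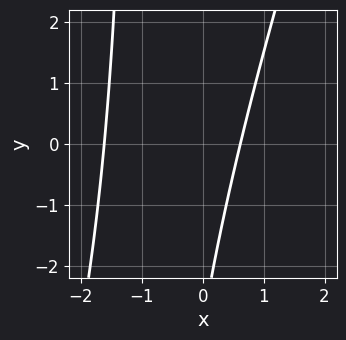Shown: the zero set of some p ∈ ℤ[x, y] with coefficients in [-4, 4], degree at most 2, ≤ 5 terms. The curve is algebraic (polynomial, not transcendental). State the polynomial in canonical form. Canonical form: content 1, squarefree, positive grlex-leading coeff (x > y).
(a) deg p = 2. The shape is more complex than any degree-1 curve.
(b) Checking where it meets the axes: it misses every integer gridline on the y-axis.
(c) Assembling these constraints gives the stated polynomial.

3*x^2 - x*y + 3*x - y - 3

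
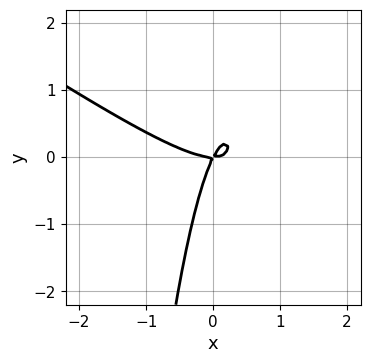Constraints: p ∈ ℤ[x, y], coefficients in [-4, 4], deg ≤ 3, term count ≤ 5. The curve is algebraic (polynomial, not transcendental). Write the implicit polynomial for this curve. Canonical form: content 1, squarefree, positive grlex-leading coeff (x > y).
2*x^3 + 3*x^2*y - 2*x*y + y^2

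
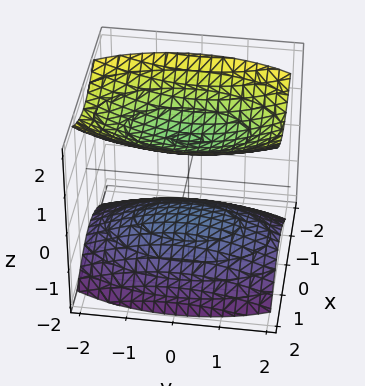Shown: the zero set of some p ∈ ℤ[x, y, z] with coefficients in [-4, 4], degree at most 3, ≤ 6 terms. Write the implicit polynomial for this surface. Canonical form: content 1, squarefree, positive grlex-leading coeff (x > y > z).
3*x^2 + y^2 - 3*z^2 + 3

(a) I count 2 distinct pieces.
(b) Degree: two separate bowl-shaped sheets opening away from each other; a quadric, so deg p = 2.
(c) Symmetries: it's symmetric under z → −z, forcing even powers of z; it's symmetric under y → −y, forcing even powers of y; mirror symmetry x ↦ −x ⇒ only even powers of x.
(d) Reading off the gridlines: the surface avoids every integer y-axis point in the box; no x-intercept at any integer in the box.
(e) Putting this together gives p.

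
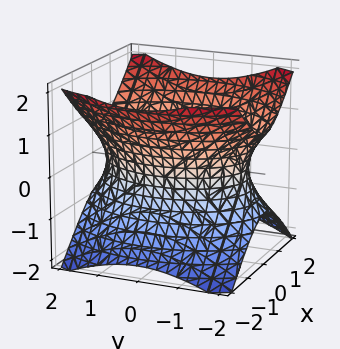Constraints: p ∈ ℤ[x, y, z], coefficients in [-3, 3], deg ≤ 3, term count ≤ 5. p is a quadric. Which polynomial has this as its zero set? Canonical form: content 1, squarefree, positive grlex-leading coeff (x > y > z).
Degree: an hourglass — one-sheet hyperboloid; a quadric, so deg p = 2.
Symmetries: the x ↦ −x reflection is a symmetry, so x appears only in even powers; it's symmetric under y → −y, forcing even powers of y; the z ↦ −z reflection is a symmetry, so z appears only in even powers.
Against the integer gridlines: the surface avoids every integer z-axis point in the box.
Solving for integer coefficients yields p as stated.

2*x^2 + y^2 - 2*z^2 - 3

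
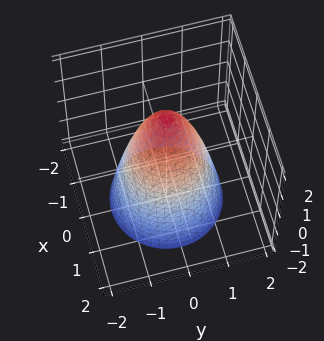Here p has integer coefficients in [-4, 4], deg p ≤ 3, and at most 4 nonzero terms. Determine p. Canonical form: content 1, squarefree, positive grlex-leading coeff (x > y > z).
2*x^2 + 2*y^2 + z - 2

First, degree: no degree-1 surface has this shape, so deg p = 2.
Next, symmetry: the z-axis is an axis of rotation, so x and y enter only as x² + y².
Then, against the integer gridlines: it crosses the z-axis at the gridline z = 2; among the integer gridlines, it crosses the x-axis at x ∈ {-1, 1}.
Finally, together with the visible shape, these determine p as stated. Check: (0, 1, 0) on the y-axis lies on the surface, and p(0, 1, 0) = 0. ✓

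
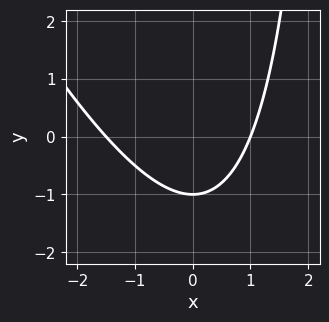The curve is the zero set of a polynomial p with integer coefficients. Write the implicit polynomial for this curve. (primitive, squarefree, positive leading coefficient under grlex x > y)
(a) The degree is 2 — no degree-1 curve has this shape.
(b) From the visible intercepts: it crosses the x-axis at the gridline x = 1; it meets the y-axis at y = -1 (among the integer gridlines).
(c) These observations pin down the coefficients.

2*x^2 + x*y + x - 3*y - 3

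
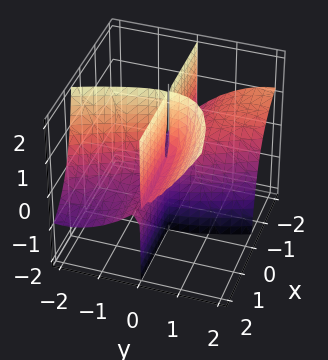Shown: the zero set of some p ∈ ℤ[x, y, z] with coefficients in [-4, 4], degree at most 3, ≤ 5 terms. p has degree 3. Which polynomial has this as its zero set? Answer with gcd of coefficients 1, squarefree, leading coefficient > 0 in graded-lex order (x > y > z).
2*x*y^2 - 2*x*y*z + y^3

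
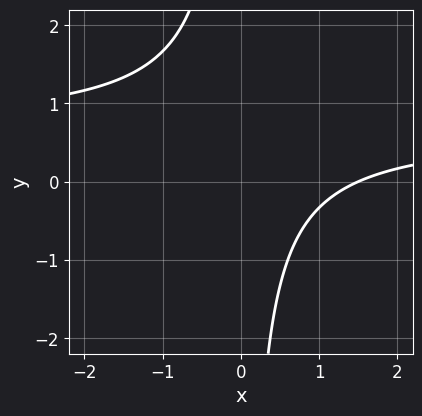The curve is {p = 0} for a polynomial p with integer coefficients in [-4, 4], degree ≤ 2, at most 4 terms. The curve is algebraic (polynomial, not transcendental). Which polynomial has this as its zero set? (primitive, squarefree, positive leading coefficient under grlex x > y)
1. deg p = 2.
2. From the axis intercepts and sections: no y-intercept at any integer in the box.
3. Solving for integer coefficients yields p as stated.

3*x*y - 2*x + 3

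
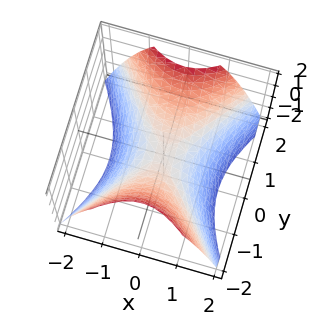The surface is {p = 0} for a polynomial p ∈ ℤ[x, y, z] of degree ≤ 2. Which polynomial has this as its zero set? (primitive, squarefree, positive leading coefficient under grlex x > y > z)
1. Degree: a saddle surface; a quadric, so deg p = 2.
2. Symmetries: it's symmetric under y → −y, forcing even powers of y; it's symmetric under x → −x, forcing even powers of x.
3. From the visible intercepts: one z-axis crossing is at z = 0; one y-axis crossing is at y = 0; one x-axis crossing is at x = 0.
4. Putting this together gives p.

3*x^2 - 2*y^2 + 3*z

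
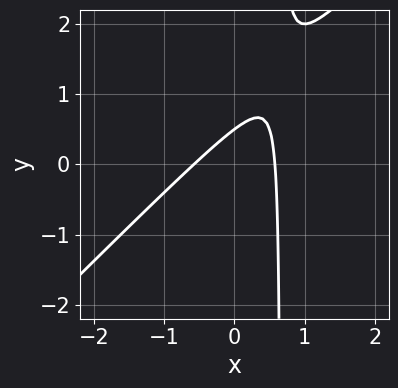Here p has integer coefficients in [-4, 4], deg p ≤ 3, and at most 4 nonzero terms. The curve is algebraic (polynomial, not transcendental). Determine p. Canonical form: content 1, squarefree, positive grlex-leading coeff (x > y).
Degree: a generic line meets the curve in up to 2 points, so deg p = 2.
Solving for integer coefficients yields p as stated.

3*x^2 - 3*x*y + 2*y - 1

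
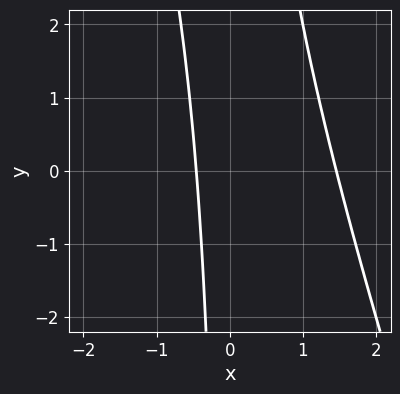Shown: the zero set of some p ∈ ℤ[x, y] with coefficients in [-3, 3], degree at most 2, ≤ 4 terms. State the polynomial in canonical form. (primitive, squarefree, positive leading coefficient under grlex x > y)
deg p = 2.
From the axis intercepts and sections: the curve avoids every integer y-axis point in the box.
Fitting integer coefficients to these (and the overall shape) gives p.

3*x^2 + x*y - 3*x - 2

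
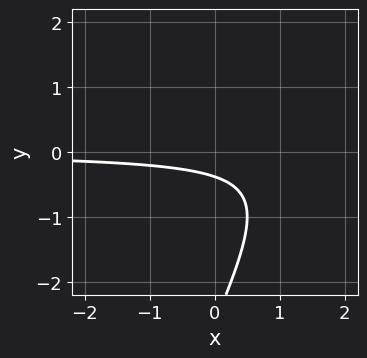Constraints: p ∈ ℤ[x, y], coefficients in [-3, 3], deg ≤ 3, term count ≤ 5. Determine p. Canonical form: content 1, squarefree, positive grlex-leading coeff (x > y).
2*x*y - y^2 - 3*y - 1

deg p = 2. The shape is more complex than any degree-1 curve.
Against the integer gridlines: the curve avoids every integer x-axis point in the box.
The integer polynomial consistent with all of this is the stated p.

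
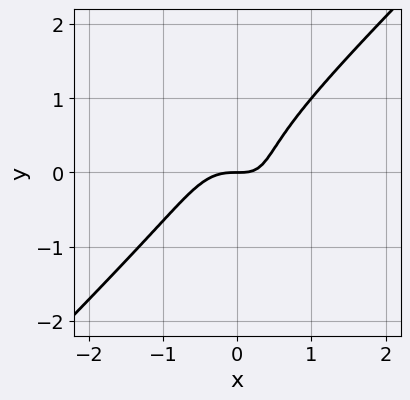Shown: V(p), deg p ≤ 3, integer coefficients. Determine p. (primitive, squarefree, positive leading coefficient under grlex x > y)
2*x^3 - x*y^2 - y^3 + x*y - y

deg p = 3. A generic line meets the curve in up to 3 points.
From the axis intercepts and sections: one x-axis crossing is at x = 0; it crosses the y-axis at the gridline y = 0.
The integer polynomial consistent with all of this is the stated p.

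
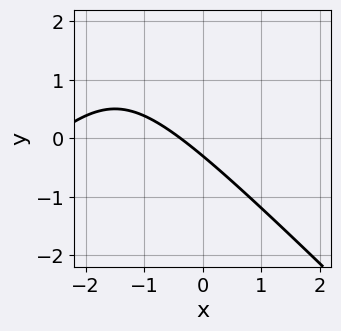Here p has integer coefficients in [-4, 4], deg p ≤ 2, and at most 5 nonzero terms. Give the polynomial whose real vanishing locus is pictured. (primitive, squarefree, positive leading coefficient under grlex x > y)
x^2 - y^2 + 3*x + 3*y + 1

1. deg p = 2. A generic line meets the curve in up to 2 points.
2. Putting this together gives p.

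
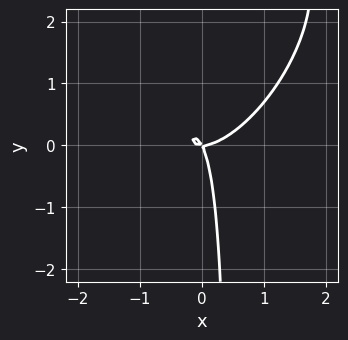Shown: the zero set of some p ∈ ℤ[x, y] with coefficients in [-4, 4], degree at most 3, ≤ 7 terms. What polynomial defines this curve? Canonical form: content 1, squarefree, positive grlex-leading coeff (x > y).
First, degree: the shape is more complex than any degree-2 curve, so deg p = 3.
Then, from the visible intercepts: one x-axis crossing is at x = 0; one y-axis crossing is at y = 0.
Finally, matching integer coefficients to the picture gives p.

3*x^3 - 3*x^2*y + 2*x*y^2 - 2*x*y - y^2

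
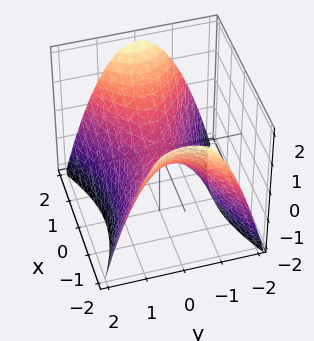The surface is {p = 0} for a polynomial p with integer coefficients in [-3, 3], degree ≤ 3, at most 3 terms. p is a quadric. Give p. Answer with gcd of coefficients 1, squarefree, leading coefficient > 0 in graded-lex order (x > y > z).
x^2 - 2*y^2 - 2*z

1. deg p = 2. A saddle surface; a quadric.
2. Symmetries: it's symmetric under y → −y, forcing even powers of y; it's symmetric under x → −x, forcing even powers of x.
3. From the axis intercepts and sections: one y-axis crossing is at y = 0; it meets the z-axis at z = 0 (among the integer gridlines).
4. Putting this together gives p.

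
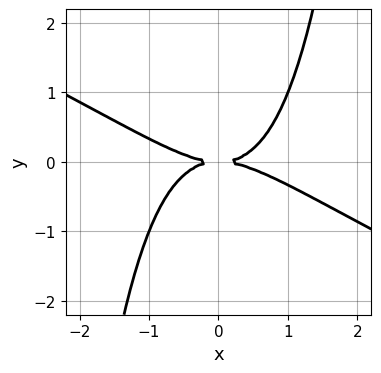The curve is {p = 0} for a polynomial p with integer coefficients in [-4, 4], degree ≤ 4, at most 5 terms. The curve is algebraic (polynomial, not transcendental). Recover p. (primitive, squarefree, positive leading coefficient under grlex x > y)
1. The degree is 4 — no degree-3 curve has this shape.
2. Reading off the gridlines: one x-axis crossing is at x = 0; it meets the y-axis at y = 0 (among the integer gridlines).
3. The integer polynomial consistent with all of this is the stated p.

x^4 + 2*x^3*y - 3*y^2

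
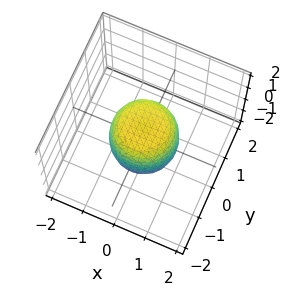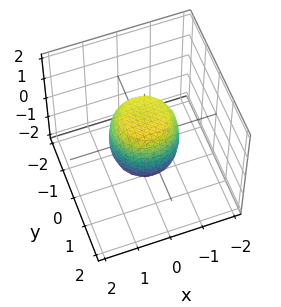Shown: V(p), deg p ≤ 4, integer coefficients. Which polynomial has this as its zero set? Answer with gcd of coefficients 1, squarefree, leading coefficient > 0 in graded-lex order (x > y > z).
2*x^4 + 4*x^2*y^2 + 2*y^4 - x^2 - y^2 + z^2 - 1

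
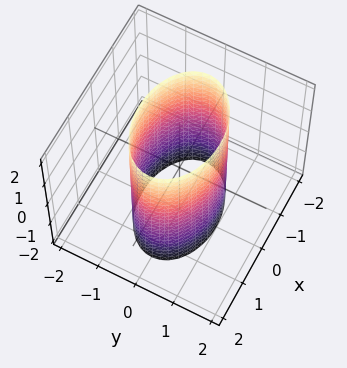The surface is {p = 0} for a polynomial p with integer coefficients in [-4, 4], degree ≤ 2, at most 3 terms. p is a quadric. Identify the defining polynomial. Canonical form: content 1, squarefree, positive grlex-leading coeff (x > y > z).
x^2 + 2*y^2 - 2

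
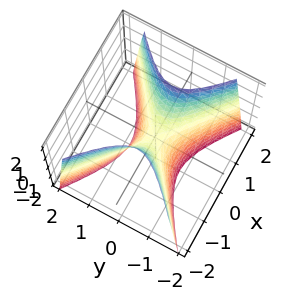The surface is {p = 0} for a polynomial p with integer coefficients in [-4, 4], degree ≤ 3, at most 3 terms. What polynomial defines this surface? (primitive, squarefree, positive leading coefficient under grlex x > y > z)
2*x^2 - 3*y^2 - z

Degree: a saddle surface; a quadric, so deg p = 2.
Symmetries: it's symmetric under y → −y, forcing even powers of y; the x ↦ −x reflection is a symmetry, so x appears only in even powers.
Observable constraints: it crosses the y-axis at the gridline y = 0; it crosses the x-axis at the gridline x = 0; one z-axis crossing is at z = 0.
The integer polynomial consistent with all of this is the stated p.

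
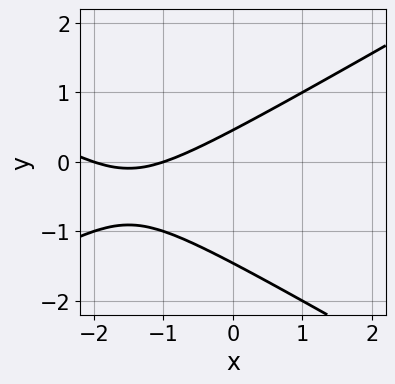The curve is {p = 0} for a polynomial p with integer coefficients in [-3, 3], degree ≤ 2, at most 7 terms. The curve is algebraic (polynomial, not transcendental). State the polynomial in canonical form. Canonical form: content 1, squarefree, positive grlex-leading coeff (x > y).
The degree is 2 — a generic line meets the curve in up to 2 points.
Against the integer gridlines: among the integer gridlines, it crosses the x-axis at x ∈ {-2, -1}.
Solving for integer coefficients yields p as stated.

x^2 - 3*y^2 + 3*x - 3*y + 2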